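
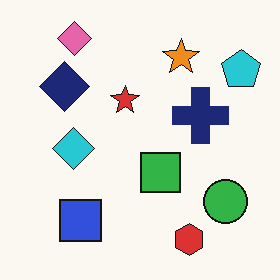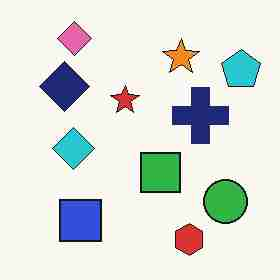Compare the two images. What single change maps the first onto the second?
The transformation is: degraded with heavy JPEG compression.

Blocky 8×8 compression artifacts appear around shape edges and the flat background shows ringing — characteristic JPEG degradation.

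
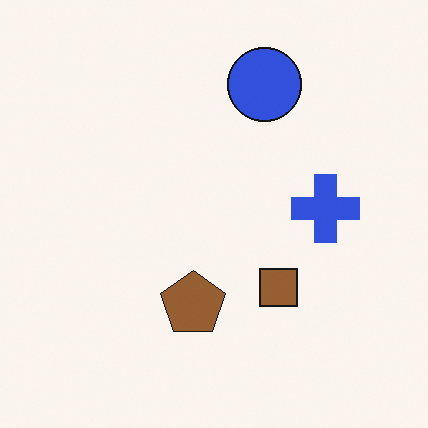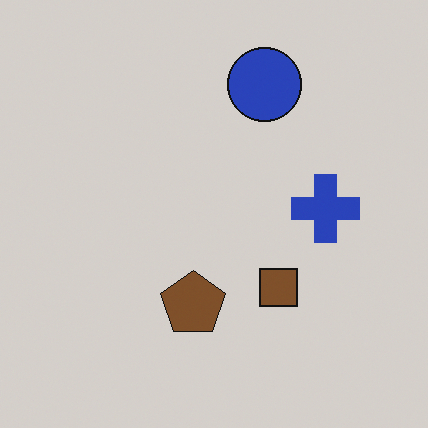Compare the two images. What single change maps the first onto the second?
The image was darkened a little.

Every pixel — background and shapes alike — is uniformly darkened.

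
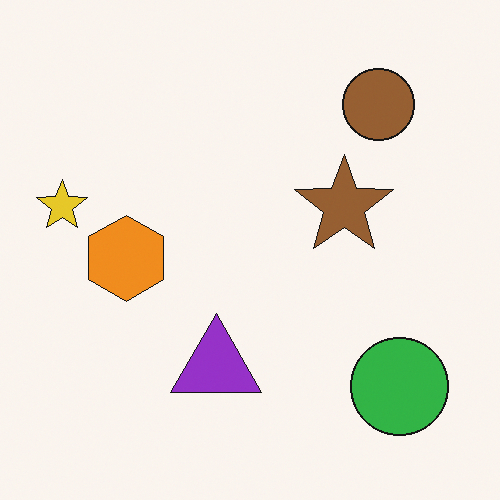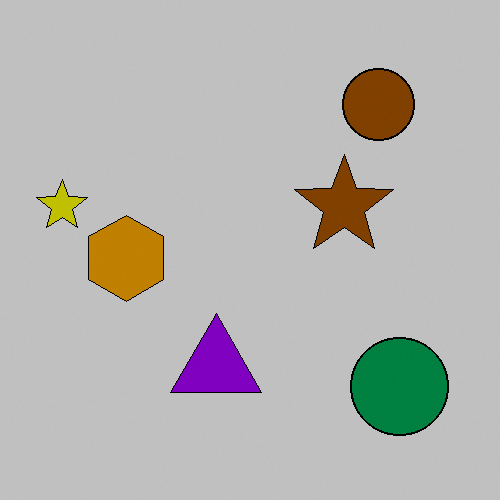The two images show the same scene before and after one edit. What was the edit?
Heavily posterized to just a handful of flat colors.

Each flat color has snapped to a coarser quantized level — most visibly, the near-white background has dropped to a flat grey.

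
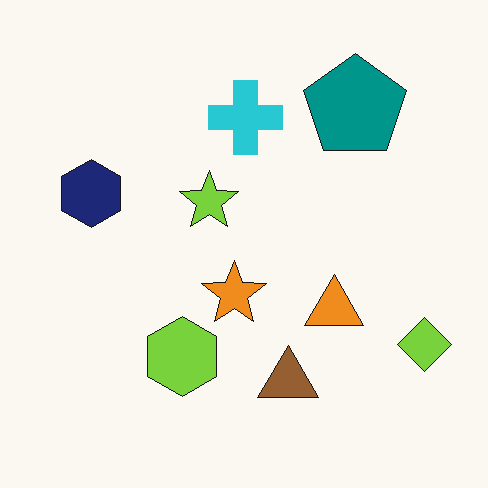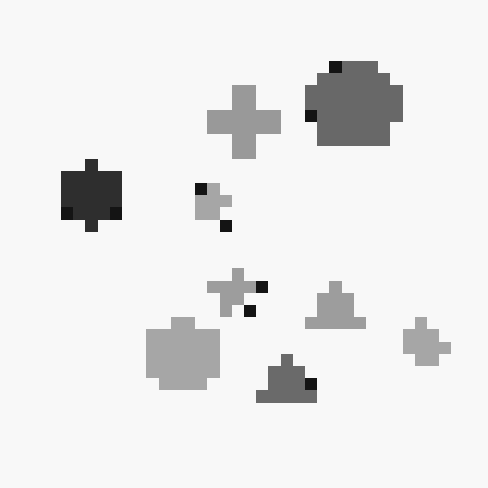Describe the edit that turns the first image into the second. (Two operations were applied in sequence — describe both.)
The transformation is: coarsely pixelated, then converted to grayscale.

Shapes are reduced to large square blocks; fine edges and outlines are lost — a downscale-then-upscale (mosaic) effect. All color is removed — every shape is now a shade of grey.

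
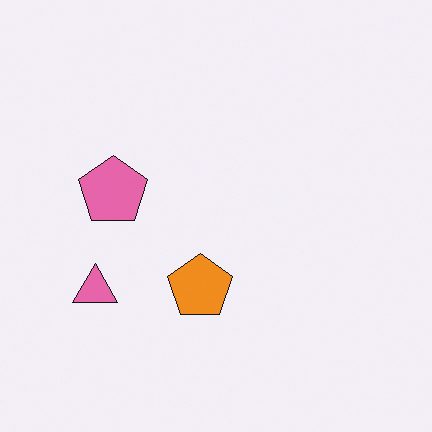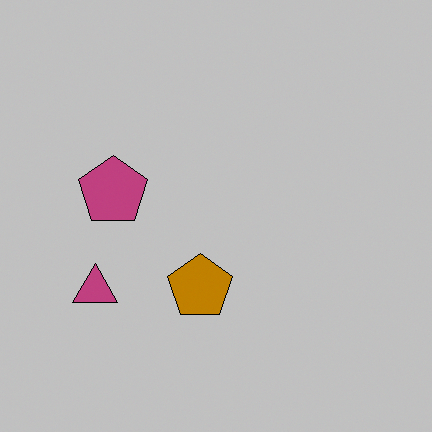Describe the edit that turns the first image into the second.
The image was aggressively posterized.

Each flat color has snapped to a coarser quantized level — most visibly, the near-white background has dropped to a flat grey.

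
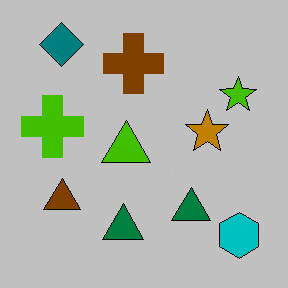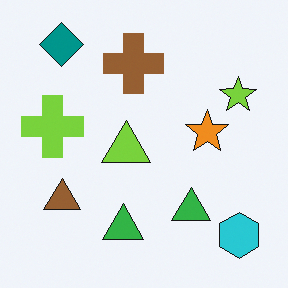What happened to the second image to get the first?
This is the original image heavily posterized to just a handful of flat colors.

Each flat color has snapped to a coarser quantized level — most visibly, the near-white background has dropped to a flat grey.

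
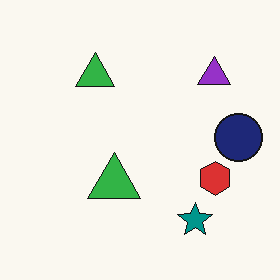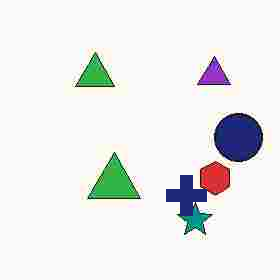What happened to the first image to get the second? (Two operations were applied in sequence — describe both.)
The image was heavily JPEG-compressed with obvious blocking artifacts, then overlaid with an additional navy cross.

Blocky 8×8 compression artifacts appear around shape edges and the flat background shows ringing — characteristic JPEG degradation. A navy cross appears in the second image that is absent from the first.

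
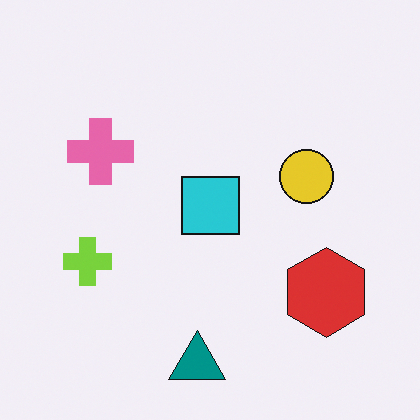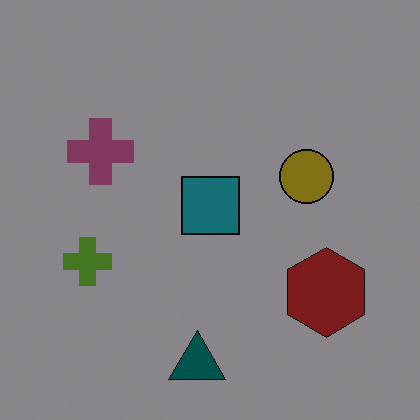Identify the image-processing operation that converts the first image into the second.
The second image is the first noticeably darkened.

Every pixel — background and shapes alike — is uniformly darkened.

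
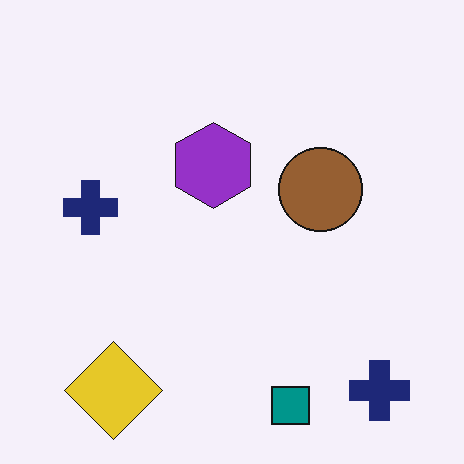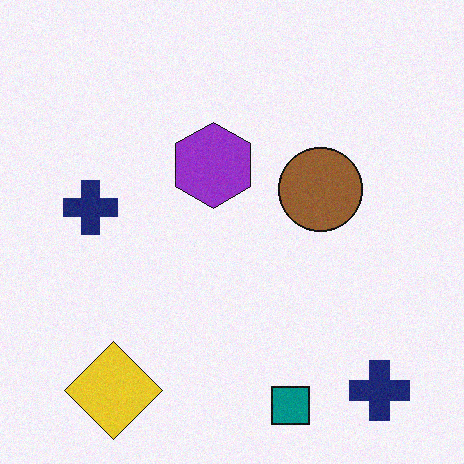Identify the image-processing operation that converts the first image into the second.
Degraded with light additive noise.

Random speckle covers the whole image, including the flat background.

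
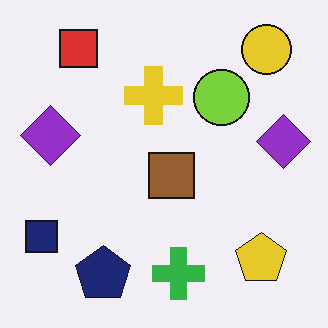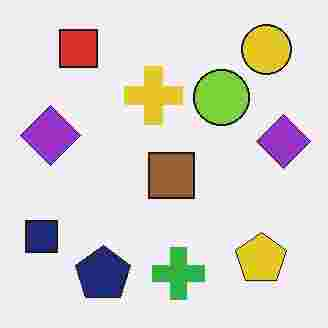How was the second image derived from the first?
The second image is the first degraded with heavy JPEG compression.

Blocky 8×8 compression artifacts appear around shape edges and the flat background shows ringing — characteristic JPEG degradation.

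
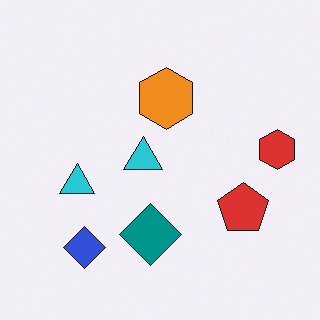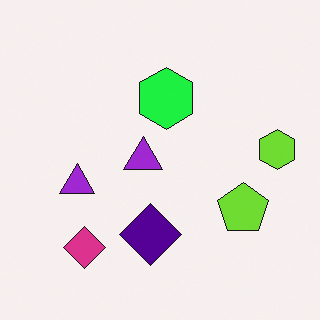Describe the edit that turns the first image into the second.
The image was hue-shifted by a moderate amount.

Every shape's color has rotated by the same amount around the hue wheel — a uniform hue shift.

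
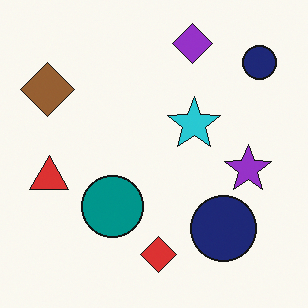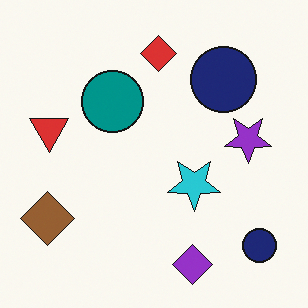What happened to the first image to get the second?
The image was flipped vertically (top ↔ bottom).

The purple diamond is in the top of the first image and the bottom of the second — shapes on opposite sides of the horizontal midline have swapped in a mirror flip.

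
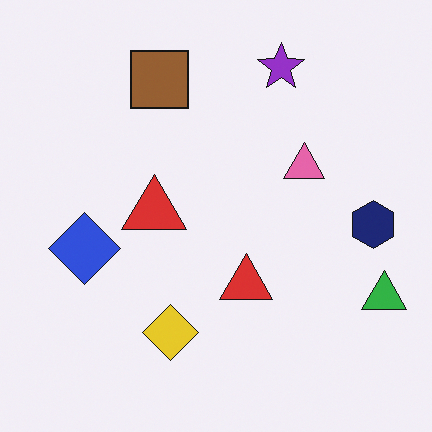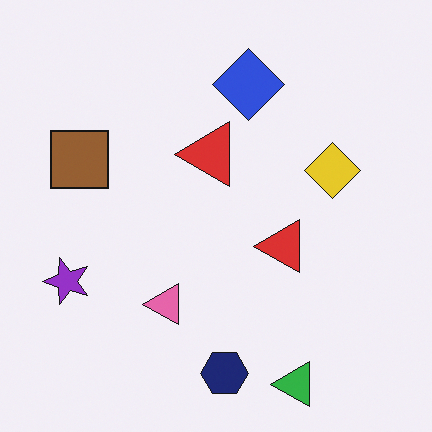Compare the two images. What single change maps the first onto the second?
The second image is the first transposed (reflected across the top-left ↔ bottom-right diagonal).

Shapes have swapped their row and column positions — what was in the top-right is now in the bottom-left — a diagonal reflection.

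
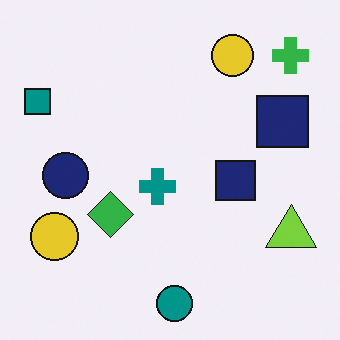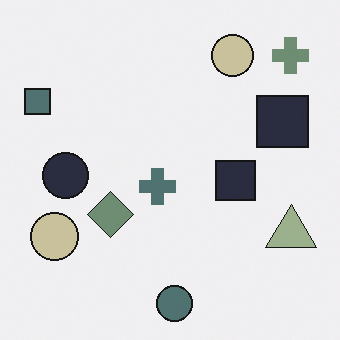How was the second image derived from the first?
This is the original image made much more muted (saturation change).

All colors are more muted and greyish — a global saturation change.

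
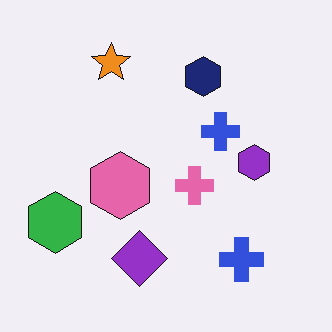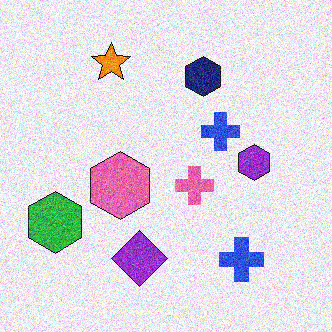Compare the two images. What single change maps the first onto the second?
It was degraded with strong gaussian noise.

Random speckle covers the whole image, including the flat background.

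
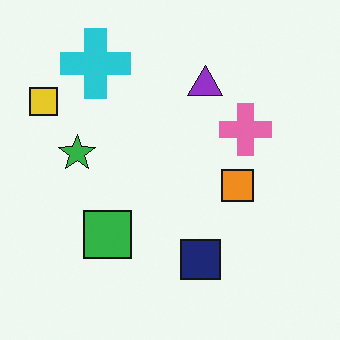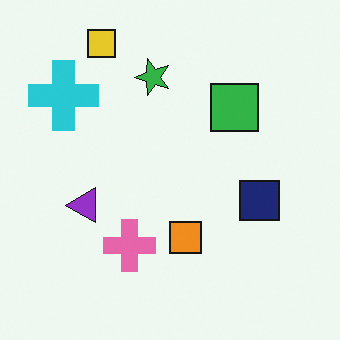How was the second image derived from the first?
The transformation is: transposed (reflected across the top-left ↔ bottom-right diagonal).

Shapes have swapped their row and column positions — what was in the top-right is now in the bottom-left — a diagonal reflection.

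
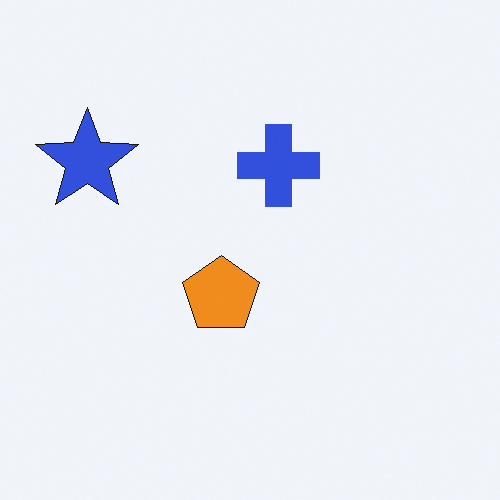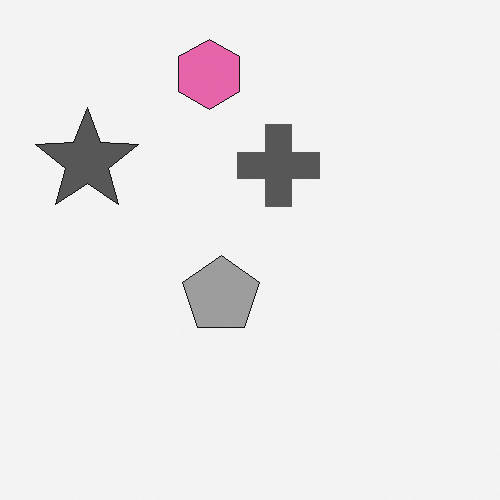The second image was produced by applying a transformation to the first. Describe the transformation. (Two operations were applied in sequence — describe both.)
The image was converted to grayscale, then overlaid with an additional pink hexagon.

All color is removed — every shape is now a shade of grey. A pink hexagon appears in the second image that is absent from the first.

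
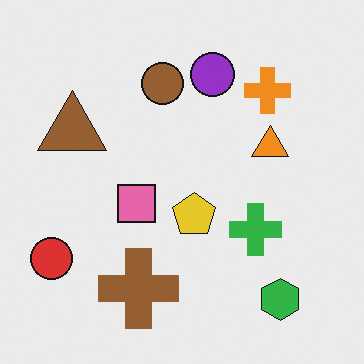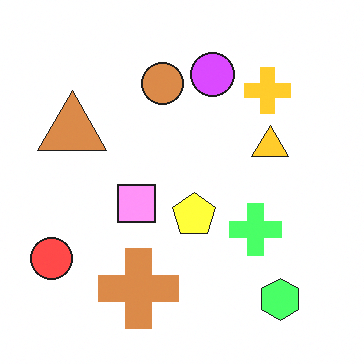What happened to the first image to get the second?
The transformation is: noticeably brightened.

Every pixel — background and shapes alike — is uniformly brightened.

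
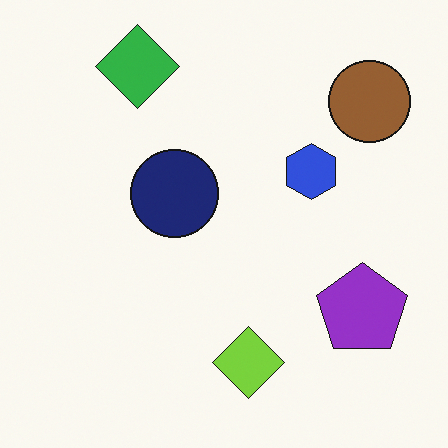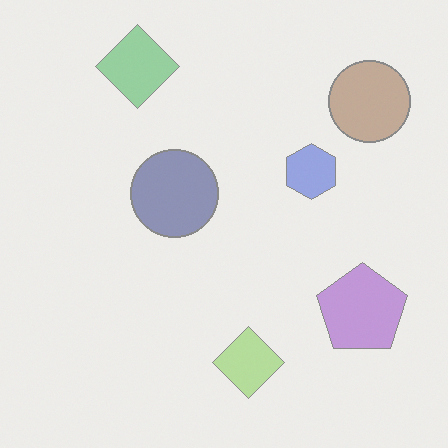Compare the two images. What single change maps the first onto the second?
Washed out (contrast reduced).

Tones are pushed toward mid-grey across the whole image — a global contrast change.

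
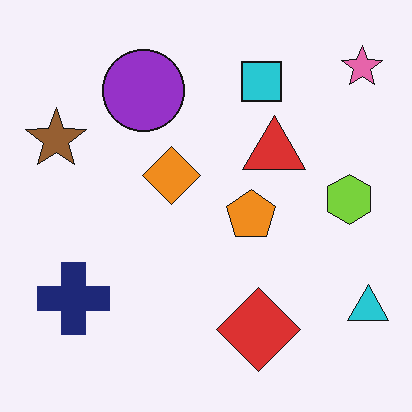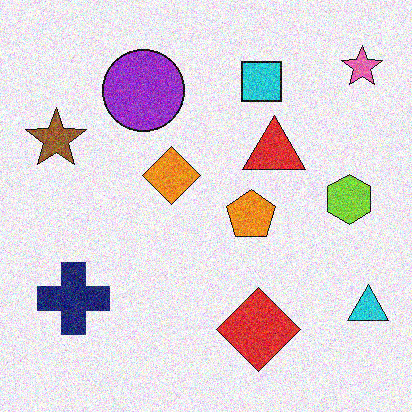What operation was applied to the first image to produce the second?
It was degraded with heavy additive noise.

Random speckle covers the whole image, including the flat background.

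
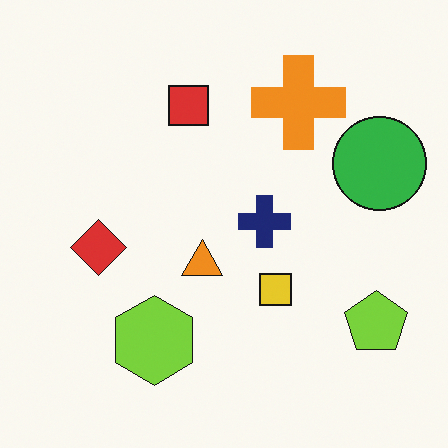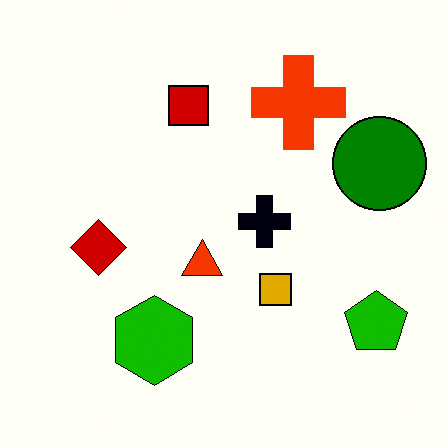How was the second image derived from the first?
This is the original image boosted in contrast.

Tones are pushed away from mid-grey across the whole image — a global contrast change.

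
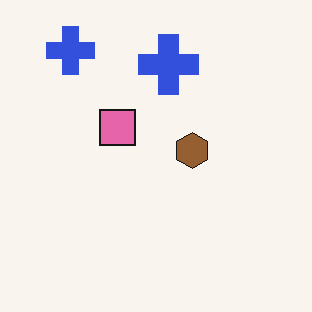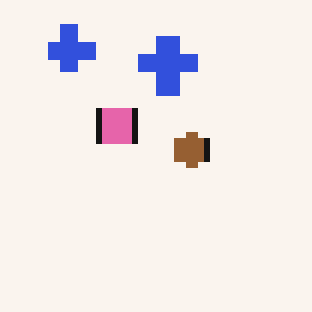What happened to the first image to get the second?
The image was pixelated into visible square blocks.

Shapes are reduced to large square blocks; fine edges and outlines are lost — a downscale-then-upscale (mosaic) effect.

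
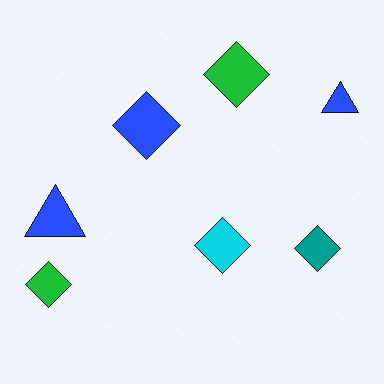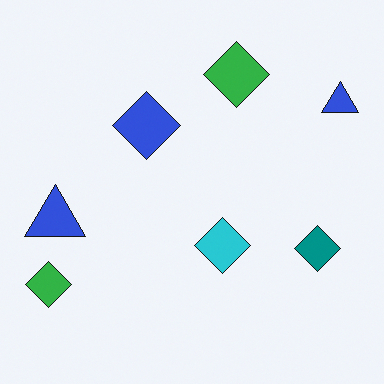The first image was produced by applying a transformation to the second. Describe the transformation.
The transformation is: slightly oversaturated.

All colors are more vivid — a global saturation change.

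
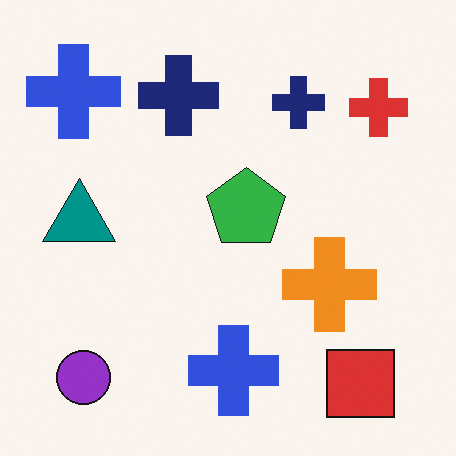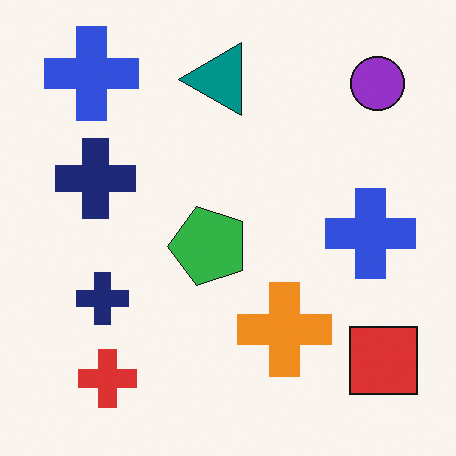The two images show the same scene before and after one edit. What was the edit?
The transformation is: transposed (reflected across the top-left ↔ bottom-right diagonal).

Shapes have swapped their row and column positions — what was in the top-right is now in the bottom-left — a diagonal reflection.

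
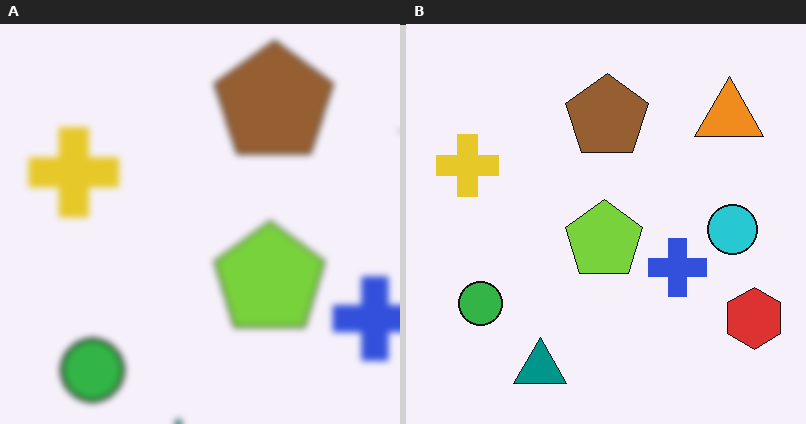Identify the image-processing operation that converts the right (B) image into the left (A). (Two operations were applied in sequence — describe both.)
The image was cropped slightly and scaled back up, then moderately blurred.

The visible shapes are larger and the field of view is narrower; shapes near the original edges may be partly or wholly outside the frame — a crop-and-rescale. Shape edges and outlines are uniformly softened across the whole image.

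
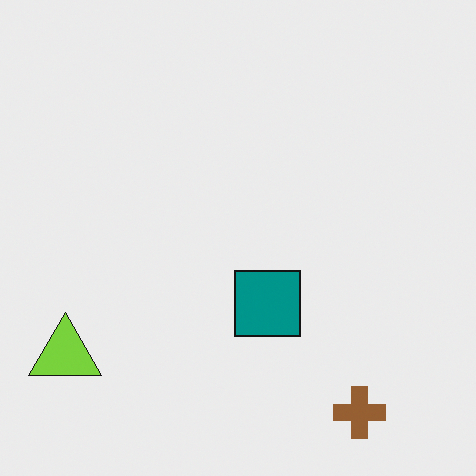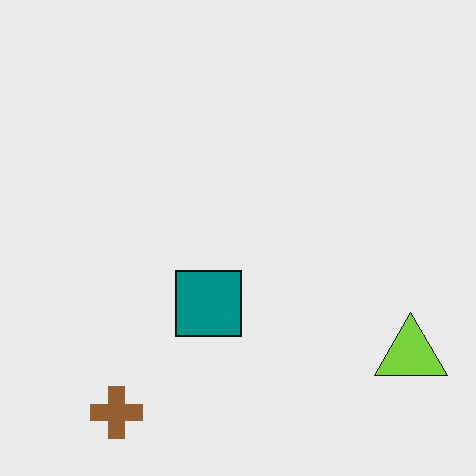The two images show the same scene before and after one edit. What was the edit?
Flipped horizontally (left ↔ right).

The lime triangle is in the bottom-left of the first image and the bottom-right of the second — shapes on opposite sides of the vertical midline have swapped in a mirror flip.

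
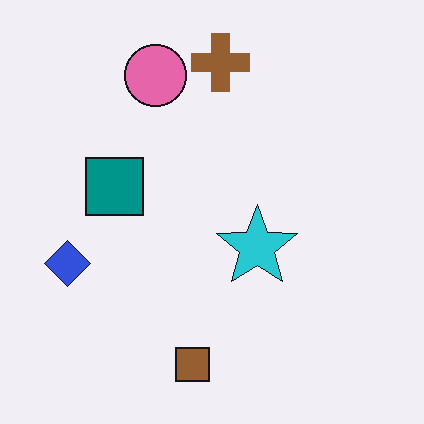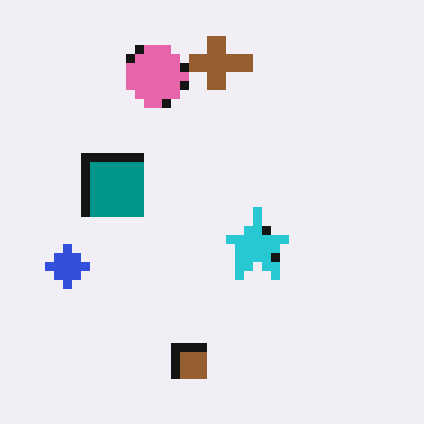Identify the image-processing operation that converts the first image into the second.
The transformation is: coarsely pixelated.

Shapes are reduced to large square blocks; fine edges and outlines are lost — a downscale-then-upscale (mosaic) effect.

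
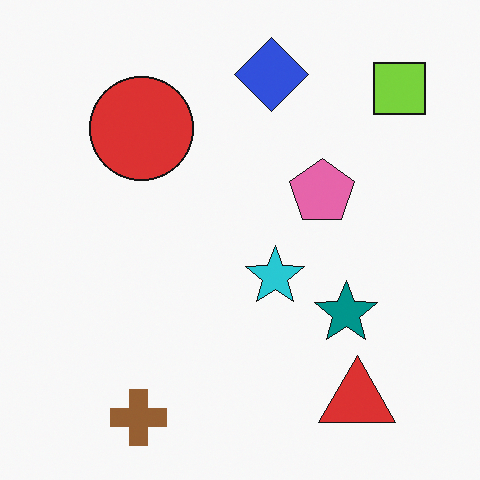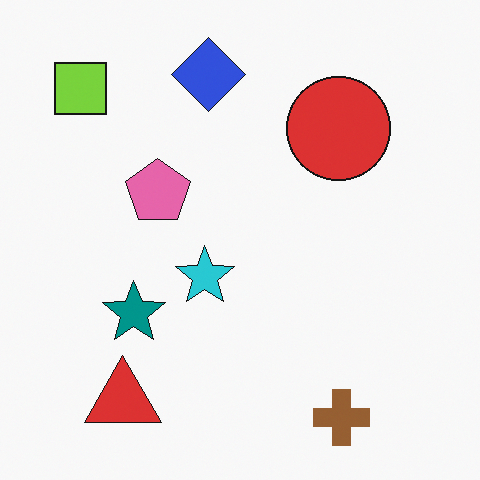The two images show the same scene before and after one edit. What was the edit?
It was flipped horizontally (left ↔ right).

The lime square is in the top-right of the first image and the top-left of the second — shapes on opposite sides of the vertical midline have swapped in a mirror flip.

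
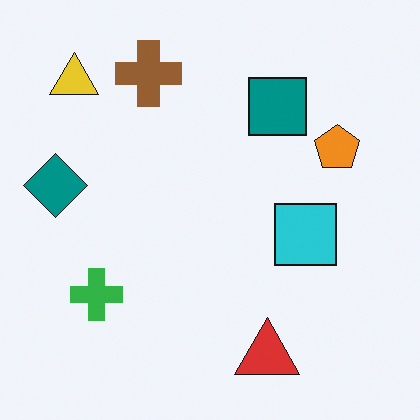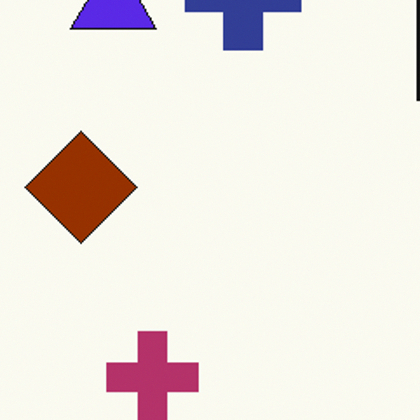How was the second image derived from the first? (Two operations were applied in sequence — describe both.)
Cropped tightly and scaled back up, then hue-shifted through roughly half the color wheel.

The visible shapes are larger and the field of view is narrower; shapes near the original edges may be partly or wholly outside the frame — a crop-and-rescale. Every shape's color has rotated by the same amount around the hue wheel — a uniform hue shift.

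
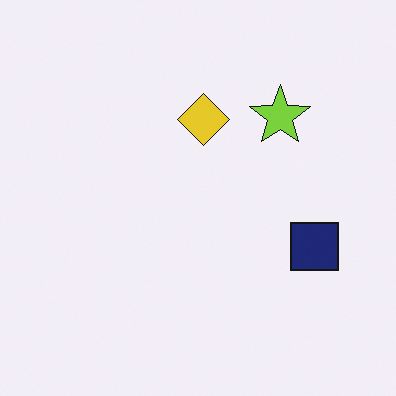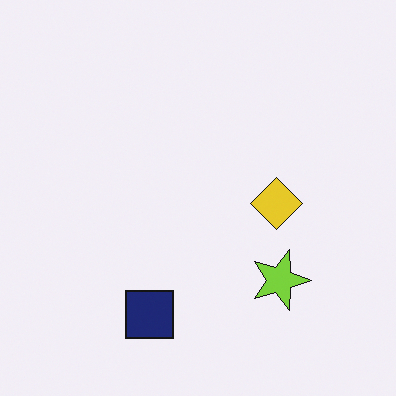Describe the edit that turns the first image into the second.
It was rotated 90° clockwise.

The navy square sits in the right of the first image and the bottom of the second — consistent with a whole-image 90° clockwise rotation.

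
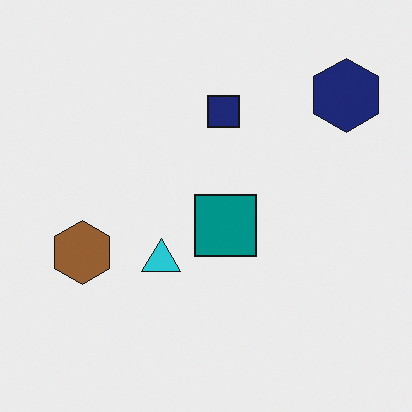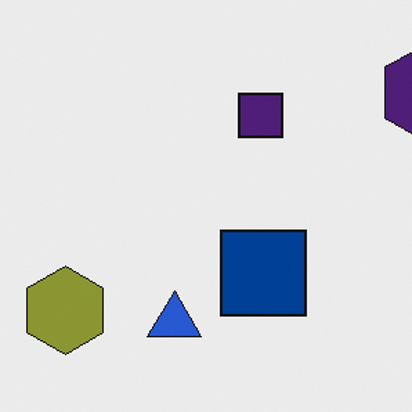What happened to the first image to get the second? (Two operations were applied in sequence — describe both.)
This is the original image hue-shifted slightly, then cropped slightly and scaled back up.

Every shape's color has rotated by the same amount around the hue wheel — a uniform hue shift. The visible shapes are larger and the field of view is narrower; shapes near the original edges may be partly or wholly outside the frame — a crop-and-rescale.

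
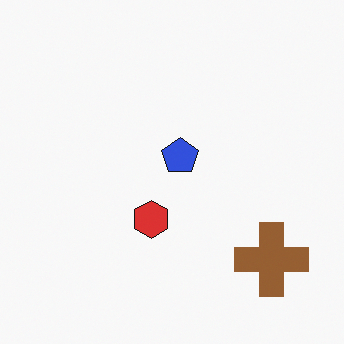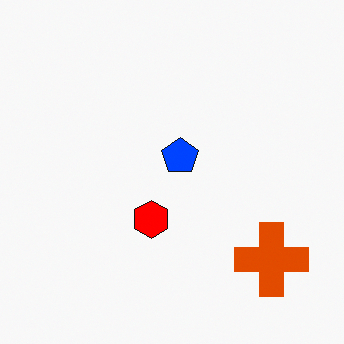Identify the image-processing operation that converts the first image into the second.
Made much more vivid (saturation change).

All colors are more vivid — a global saturation change.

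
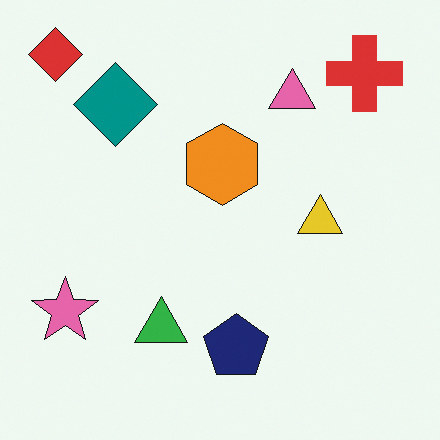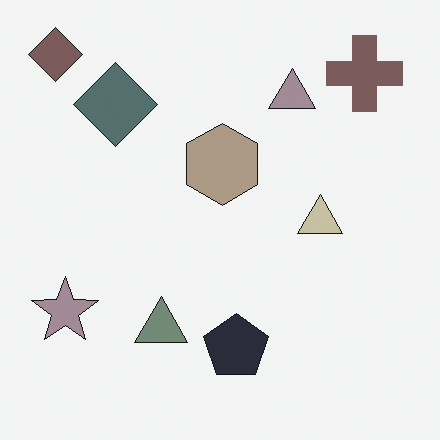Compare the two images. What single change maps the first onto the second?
The second image is the first made much more muted (saturation change).

All colors are more muted and greyish — a global saturation change.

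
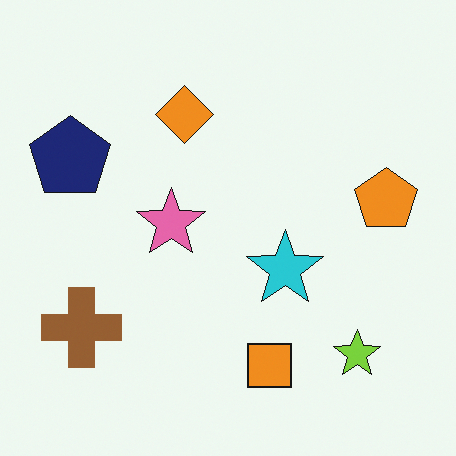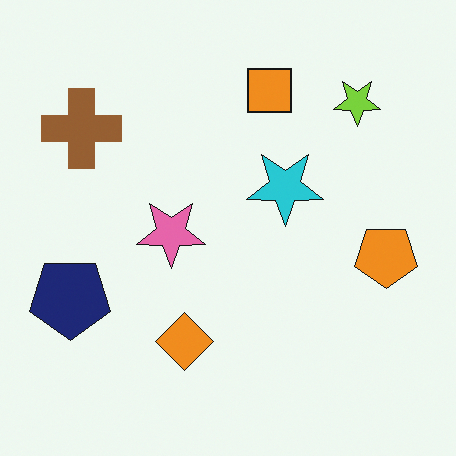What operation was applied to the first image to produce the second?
The transformation is: flipped vertically (top ↔ bottom).

The orange square is in the bottom of the first image and the top of the second — shapes on opposite sides of the horizontal midline have swapped in a mirror flip.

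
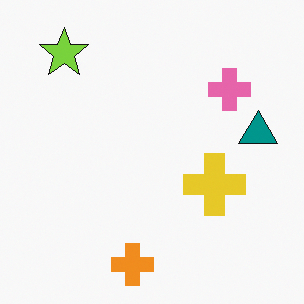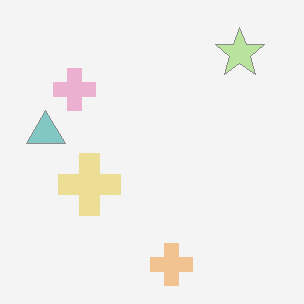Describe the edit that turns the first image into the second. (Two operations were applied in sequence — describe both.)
It was washed out (contrast reduced), then flipped horizontally (left ↔ right).

Tones are pushed toward mid-grey across the whole image — a global contrast change. The teal triangle is in the right of the first image and the left of the second — shapes on opposite sides of the vertical midline have swapped in a mirror flip.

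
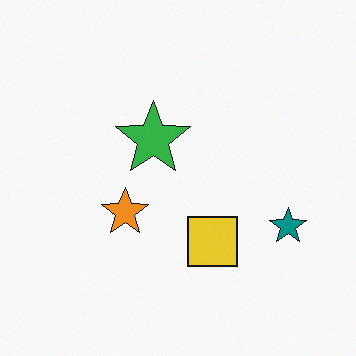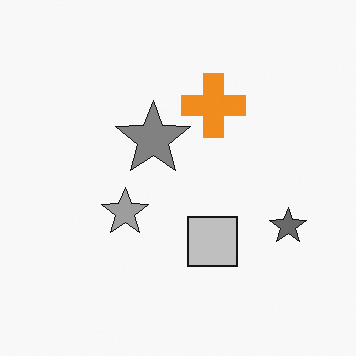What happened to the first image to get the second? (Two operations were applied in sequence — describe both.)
The second image is the first converted to grayscale, then overlaid with an additional orange cross.

All color is removed — every shape is now a shade of grey. An orange cross appears in the second image that is absent from the first.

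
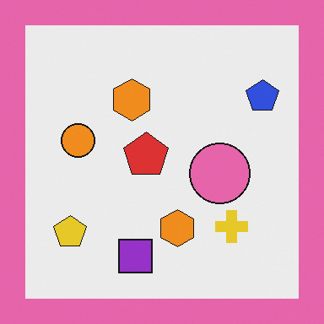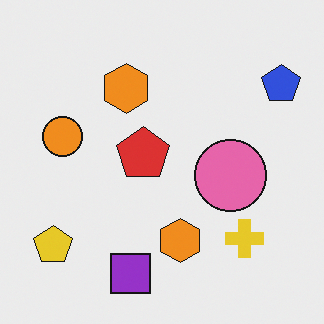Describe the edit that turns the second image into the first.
It was framed with a pink border.

A solid pink frame runs around the edge of the first image, with the content slightly shrunk inside it.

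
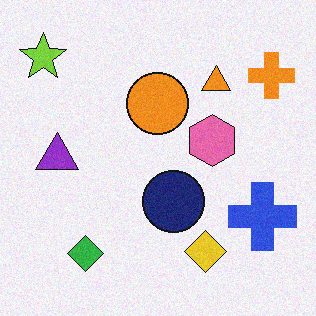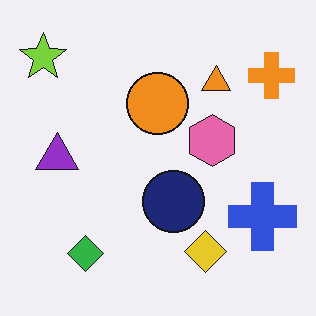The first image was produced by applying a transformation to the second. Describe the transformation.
The first image is the second degraded with subtle gaussian noise.

Random speckle covers the whole image, including the flat background.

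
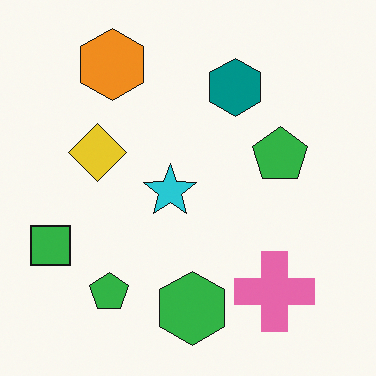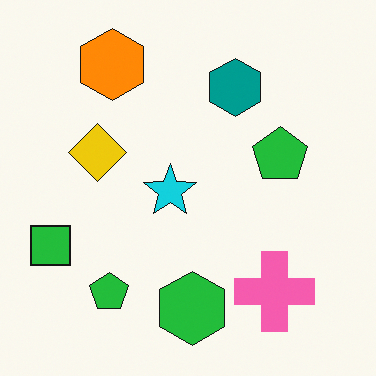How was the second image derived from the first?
Slightly oversaturated.

All colors are more vivid — a global saturation change.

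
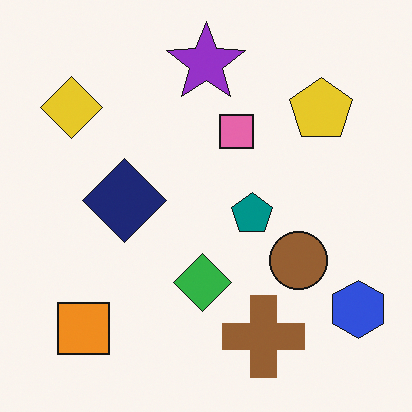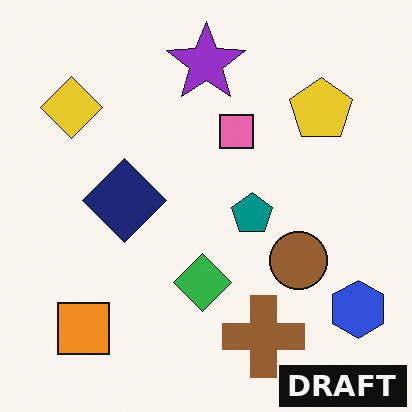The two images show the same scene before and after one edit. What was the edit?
The transformation is: watermarked with the text "DRAFT" in the lower-right corner.

A dark label reading "DRAFT" appears in the lower-right corner.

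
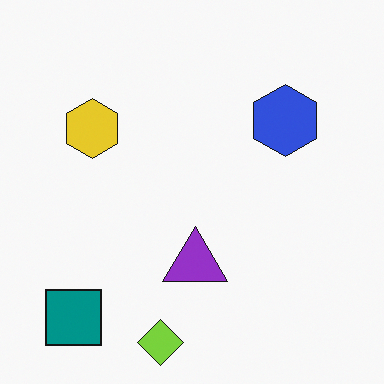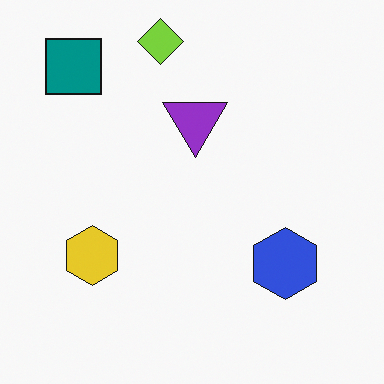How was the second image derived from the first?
Flipped vertically (top ↔ bottom).

The lime diamond is in the bottom of the first image and the top of the second — shapes on opposite sides of the horizontal midline have swapped in a mirror flip.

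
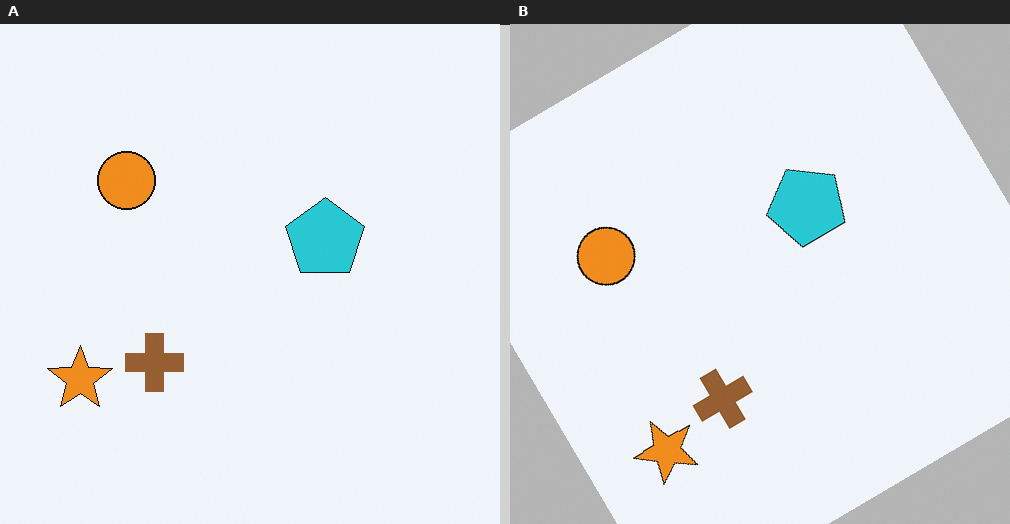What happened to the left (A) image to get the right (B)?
The image was rotated counter-clockwise by a large amount — several tens of degrees.

Every shape is tilted by the same angle and the image corners show triangular fill wedges — a whole-image rotation by a non-right angle.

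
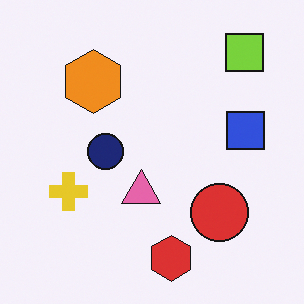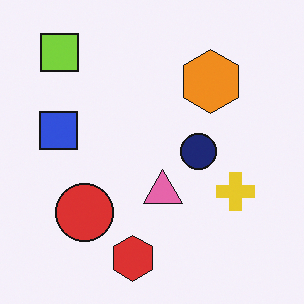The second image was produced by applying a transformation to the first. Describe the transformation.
The transformation is: flipped horizontally (left ↔ right).

The blue square is in the right of the first image and the left of the second — shapes on opposite sides of the vertical midline have swapped in a mirror flip.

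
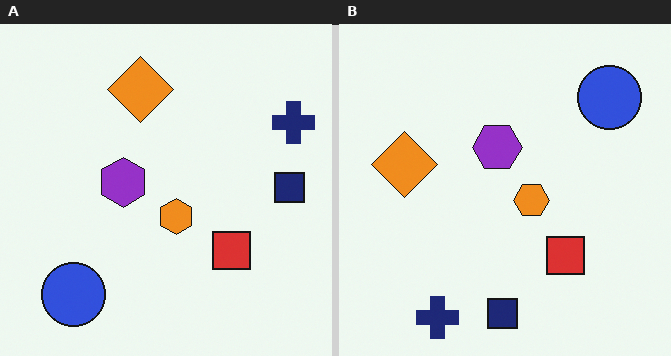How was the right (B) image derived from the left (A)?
This is the original image transposed (reflected across the top-left ↔ bottom-right diagonal).

Shapes have swapped their row and column positions — what was in the top-right is now in the bottom-left — a diagonal reflection.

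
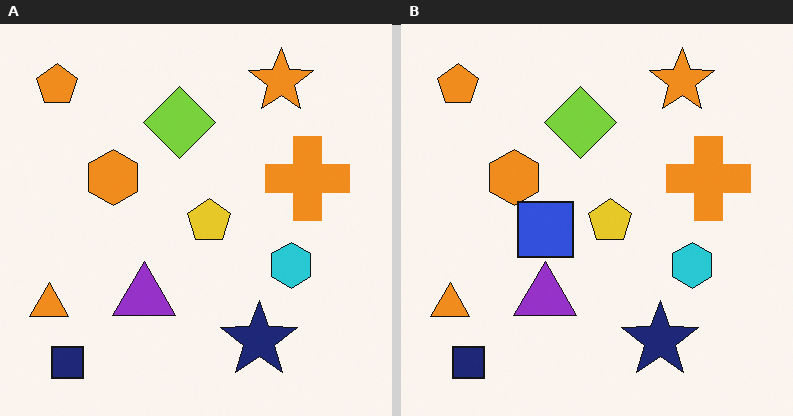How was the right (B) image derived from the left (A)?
The image was overlaid with an additional blue square.

A blue square appears in the right (B) image that is absent from the left (A).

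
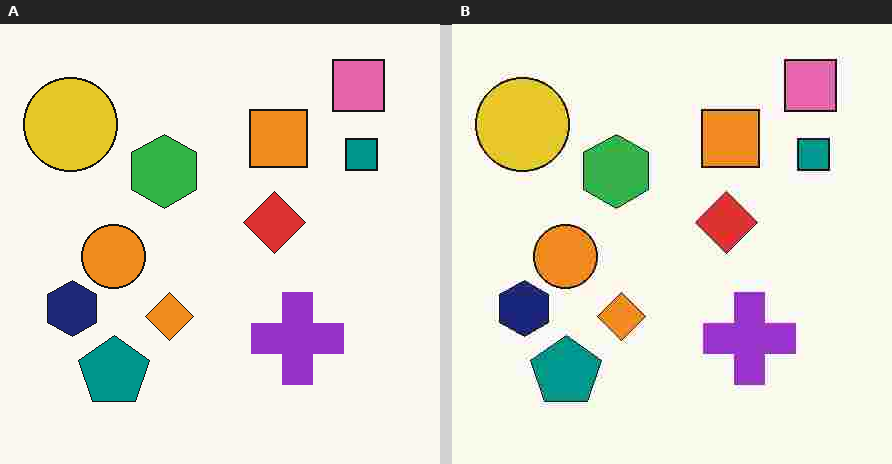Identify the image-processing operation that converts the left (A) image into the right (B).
Heavily JPEG-compressed with obvious blocking artifacts.

Blocky 8×8 compression artifacts appear around shape edges and the flat background shows ringing — characteristic JPEG degradation.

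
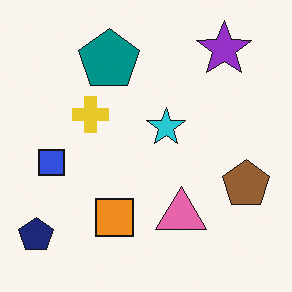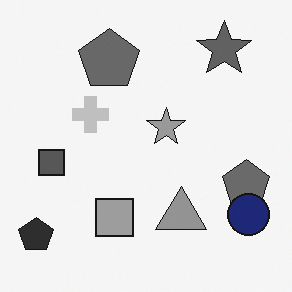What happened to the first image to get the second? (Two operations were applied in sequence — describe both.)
The image was converted to grayscale, then overlaid with an additional navy circle.

All color is removed — every shape is now a shade of grey. A navy circle appears in the second image that is absent from the first.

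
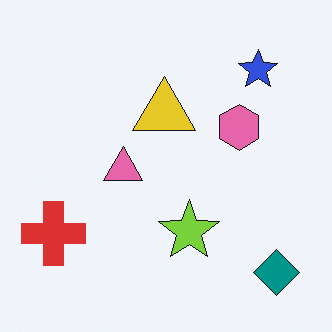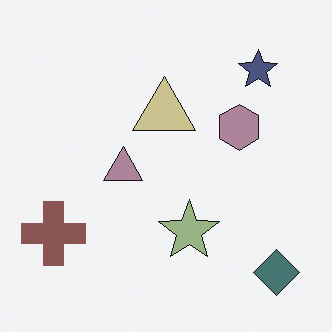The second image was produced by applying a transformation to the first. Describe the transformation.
The image was made much more muted (saturation change).

All colors are more muted and greyish — a global saturation change.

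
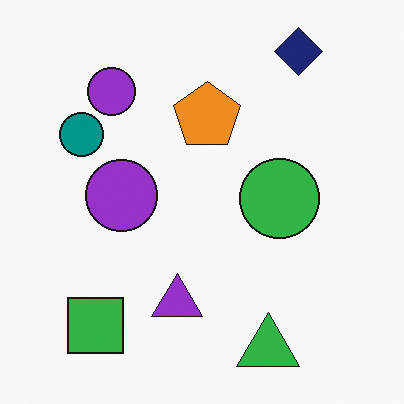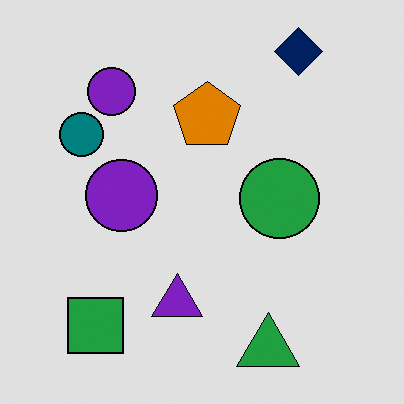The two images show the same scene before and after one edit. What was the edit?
Posterized to a reduced palette.

Each flat color has snapped to a coarser quantized level — most visibly, the near-white background has dropped to a flat grey.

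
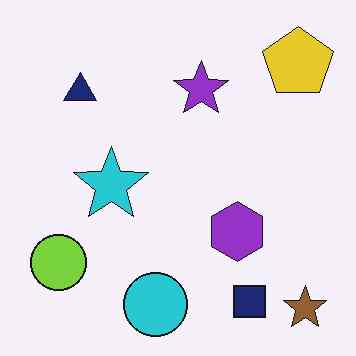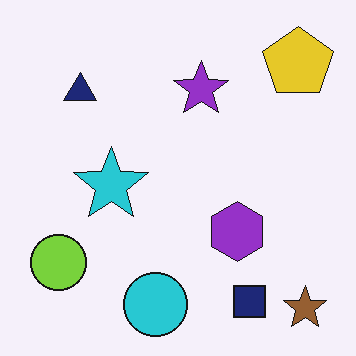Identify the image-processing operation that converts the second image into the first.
The image was JPEG-compressed with visible artifacts.

Blocky 8×8 compression artifacts appear around shape edges and the flat background shows ringing — characteristic JPEG degradation.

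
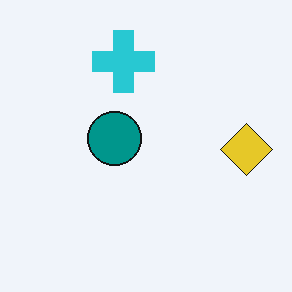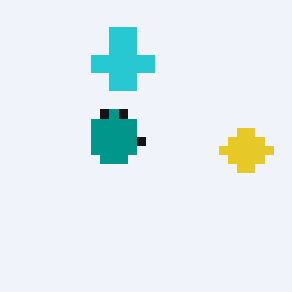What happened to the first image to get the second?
Heavily pixelated into large blocks.

Shapes are reduced to large square blocks; fine edges and outlines are lost — a downscale-then-upscale (mosaic) effect.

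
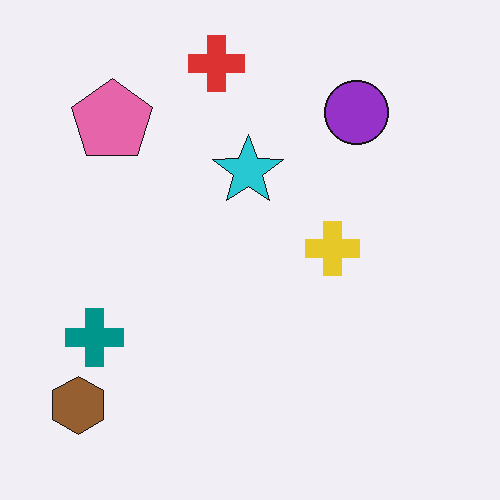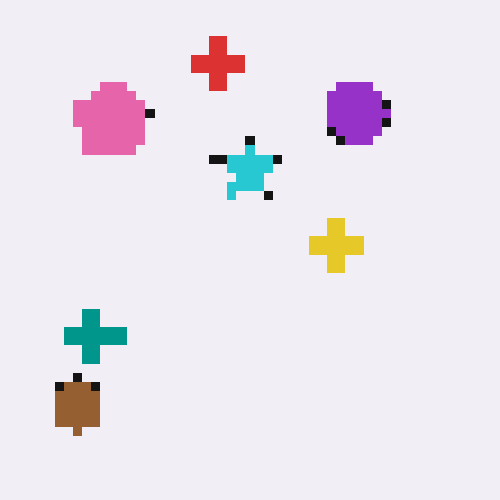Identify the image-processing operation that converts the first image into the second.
Coarsely pixelated.

Shapes are reduced to large square blocks; fine edges and outlines are lost — a downscale-then-upscale (mosaic) effect.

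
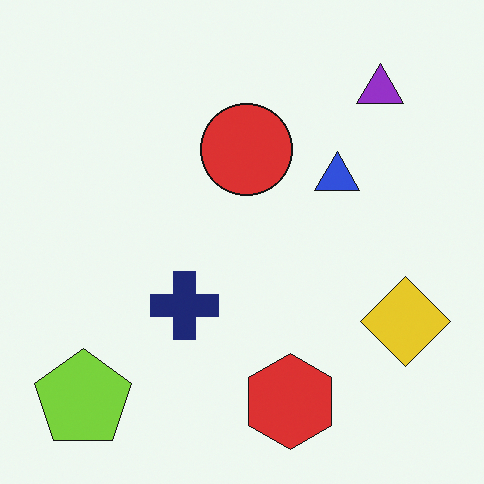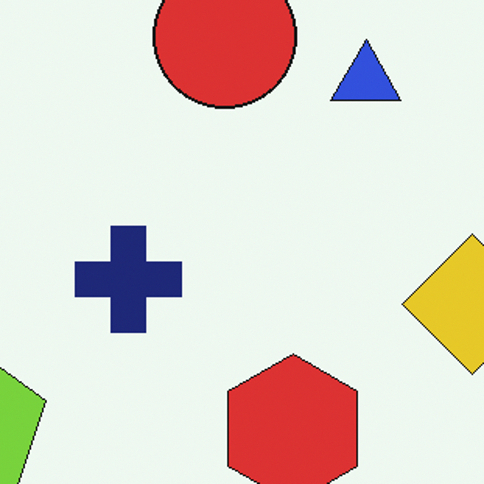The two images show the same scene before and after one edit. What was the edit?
The second image is the first cropped slightly and scaled back up.

The visible shapes are larger and the field of view is narrower; shapes near the original edges may be partly or wholly outside the frame — a crop-and-rescale.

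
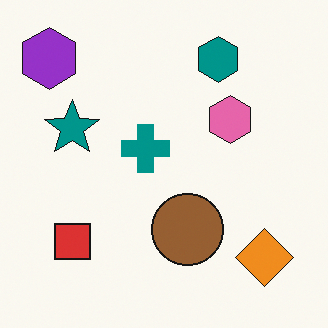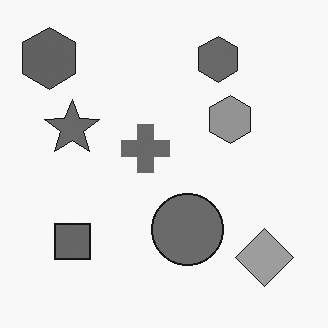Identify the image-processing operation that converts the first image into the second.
The image was converted to grayscale.

All color is removed — every shape is now a shade of grey.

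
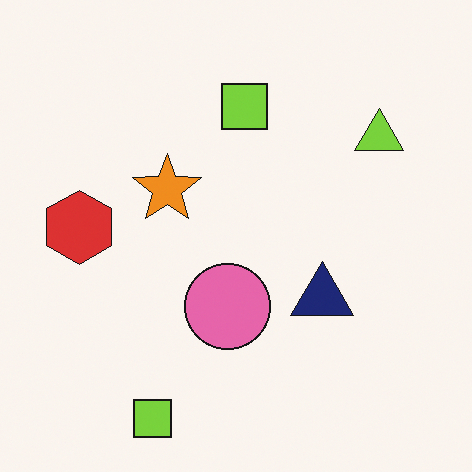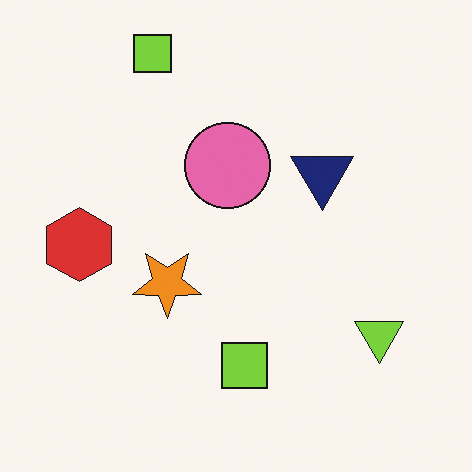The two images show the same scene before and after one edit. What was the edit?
The transformation is: flipped vertically (top ↔ bottom).

The lime triangle is in the top-right of the first image and the bottom-right of the second — shapes on opposite sides of the horizontal midline have swapped in a mirror flip.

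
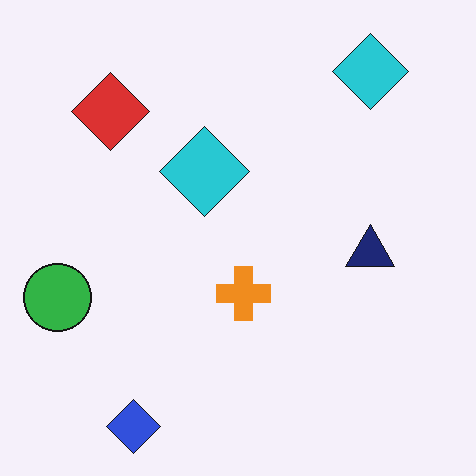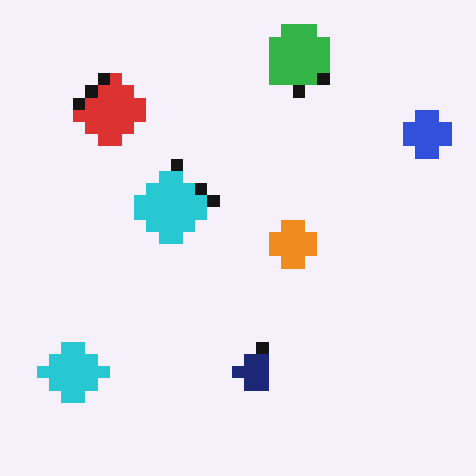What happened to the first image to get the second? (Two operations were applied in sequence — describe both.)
The transformation is: transposed (reflected across the top-left ↔ bottom-right diagonal), then heavily pixelated into large blocks.

Shapes have swapped their row and column positions — what was in the top-right is now in the bottom-left — a diagonal reflection. Shapes are reduced to large square blocks; fine edges and outlines are lost — a downscale-then-upscale (mosaic) effect.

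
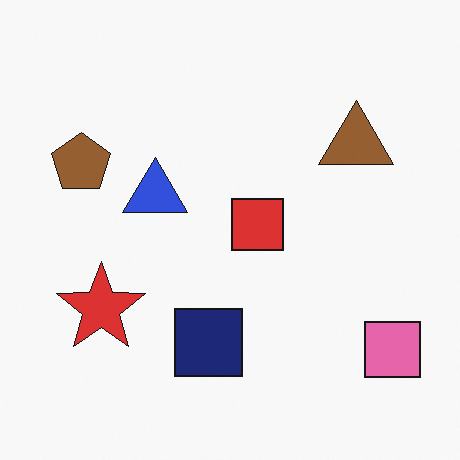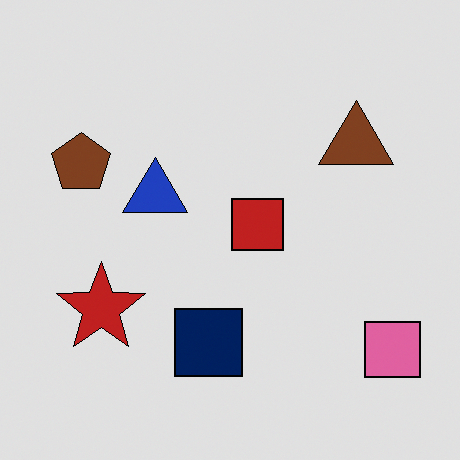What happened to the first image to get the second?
The second image is the first moderately posterized.

Each flat color has snapped to a coarser quantized level — most visibly, the near-white background has dropped to a flat grey.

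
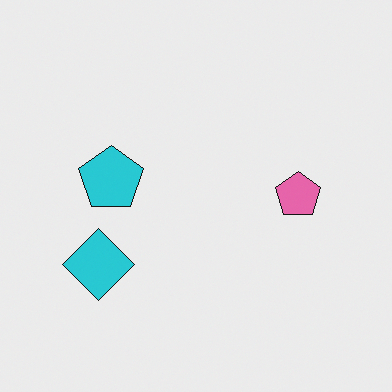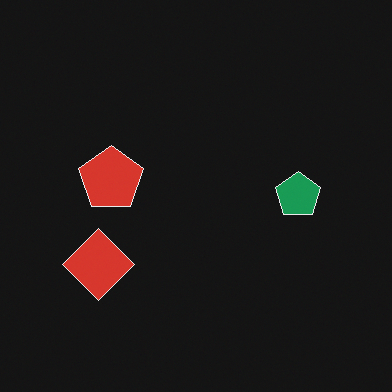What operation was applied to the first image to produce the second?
It was color-inverted (negative).

The light background has become dark and every shape's color is its complement — a photographic negative.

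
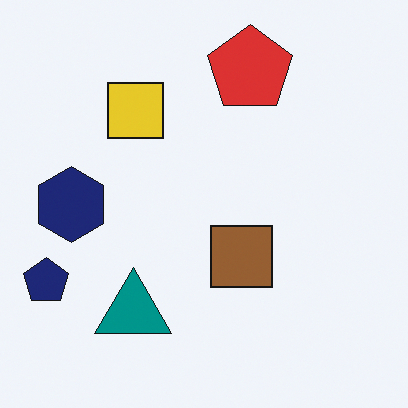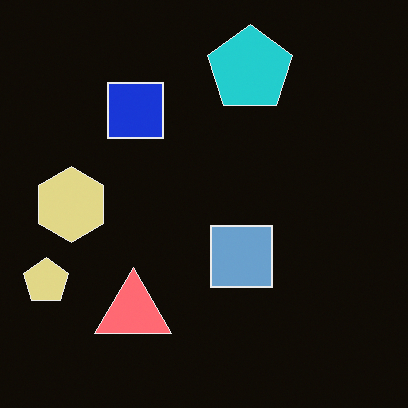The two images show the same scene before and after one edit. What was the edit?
This is the original image color-inverted (negative).

The light background has become dark and every shape's color is its complement — a photographic negative.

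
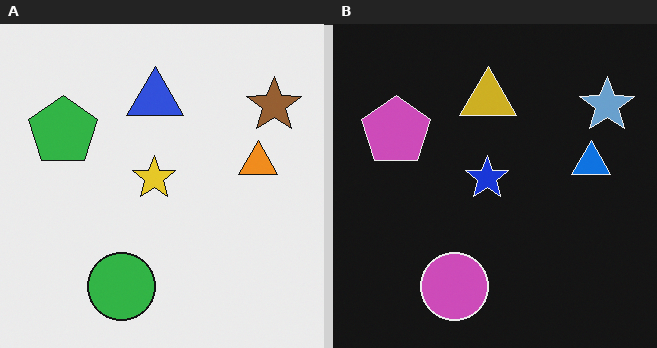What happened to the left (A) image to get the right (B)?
This is the original image color-inverted (negative).

The light background has become dark and every shape's color is its complement — a photographic negative.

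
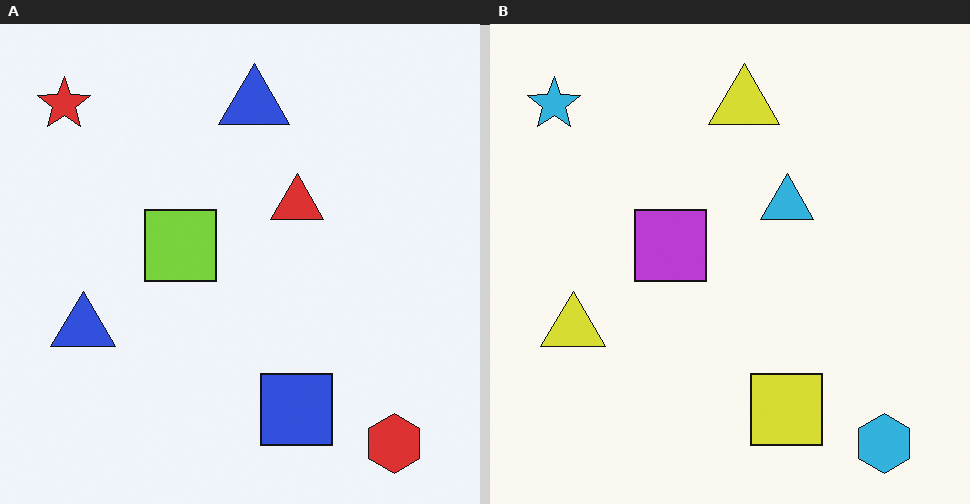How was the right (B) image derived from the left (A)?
The transformation is: hue-shifted through roughly half the color wheel.

Every shape's color has rotated by the same amount around the hue wheel — a uniform hue shift.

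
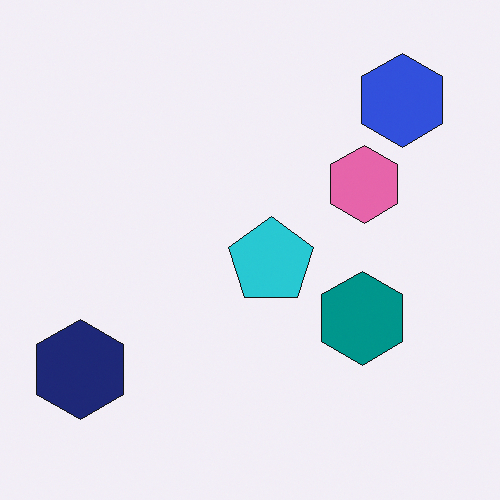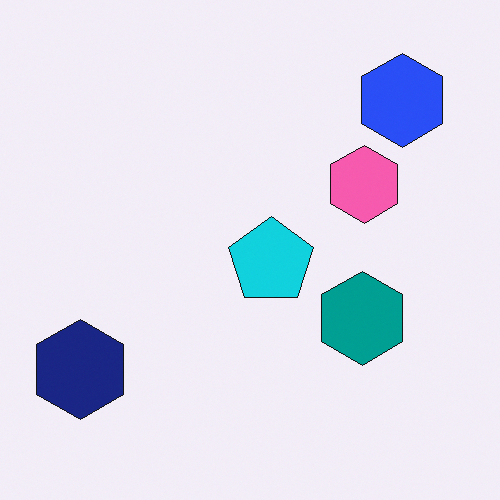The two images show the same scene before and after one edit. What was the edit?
The image was slightly oversaturated.

All colors are more vivid — a global saturation change.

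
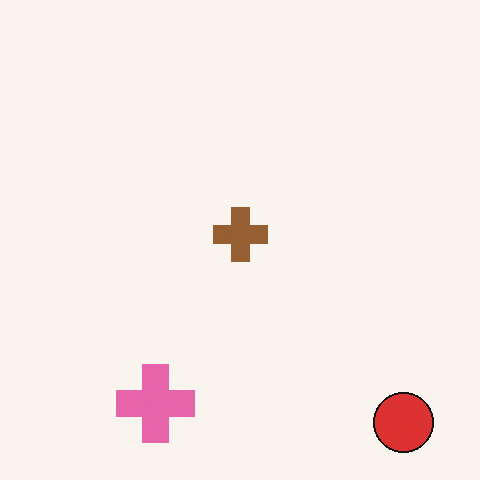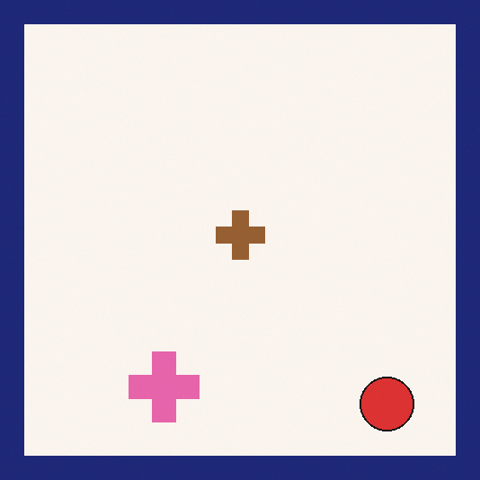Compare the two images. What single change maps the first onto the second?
The transformation is: framed with a navy border.

A solid navy frame runs around the edge of the second image, with the content slightly shrunk inside it.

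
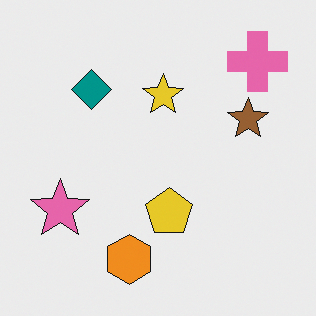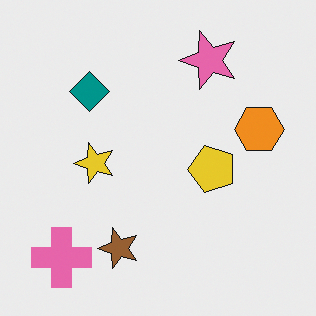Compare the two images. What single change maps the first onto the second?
This is the original image transposed (reflected across the top-left ↔ bottom-right diagonal).

Shapes have swapped their row and column positions — what was in the top-right is now in the bottom-left — a diagonal reflection.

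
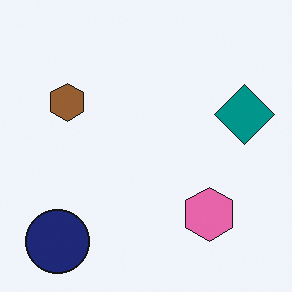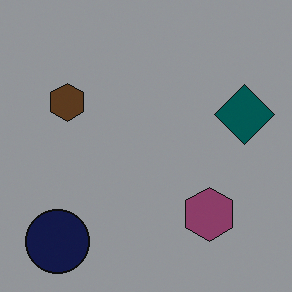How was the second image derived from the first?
The transformation is: noticeably darkened.

Every pixel — background and shapes alike — is uniformly darkened.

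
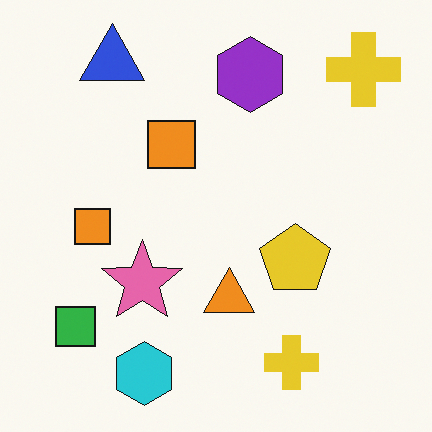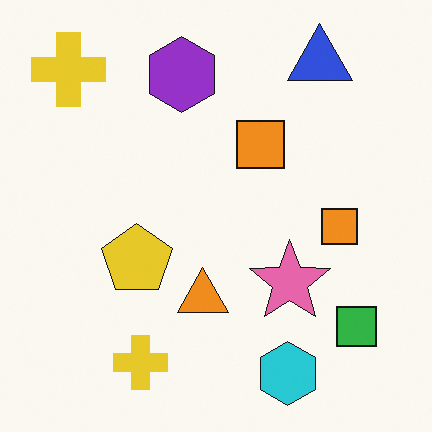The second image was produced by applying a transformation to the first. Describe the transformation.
The image was flipped horizontally (left ↔ right).

The green square is in the bottom-left of the first image and the bottom-right of the second — shapes on opposite sides of the vertical midline have swapped in a mirror flip.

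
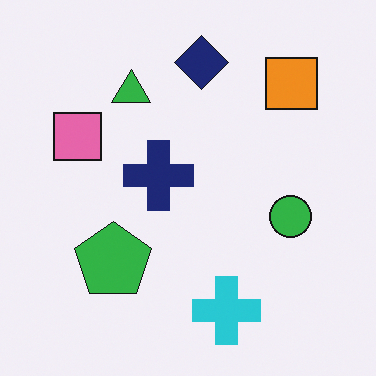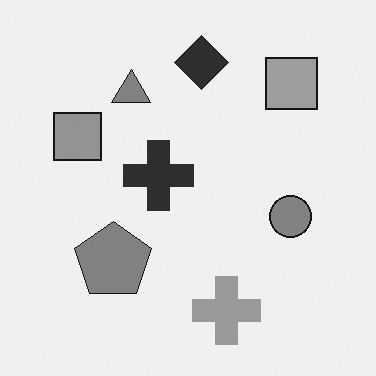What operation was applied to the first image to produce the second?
Converted to grayscale.

All color is removed — every shape is now a shade of grey.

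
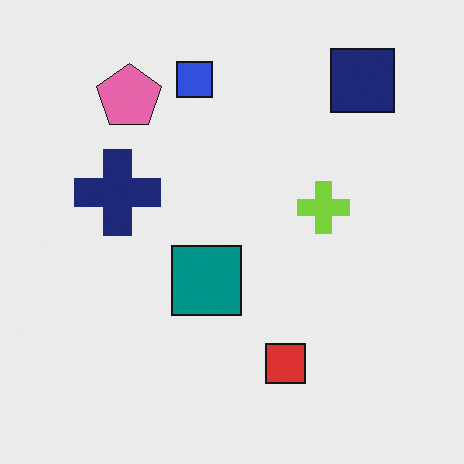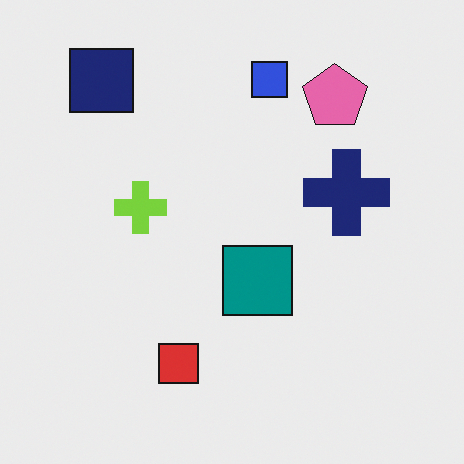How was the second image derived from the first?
The transformation is: flipped horizontally (left ↔ right).

The navy square is in the top-right of the first image and the top-left of the second — shapes on opposite sides of the vertical midline have swapped in a mirror flip.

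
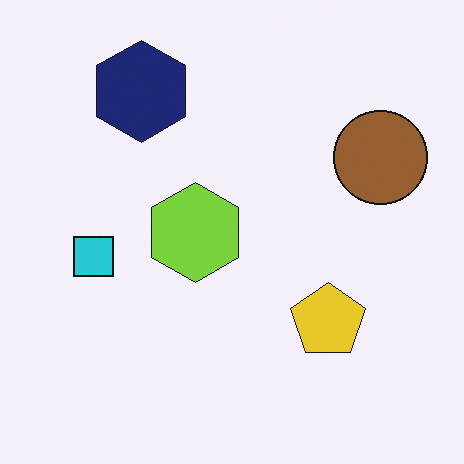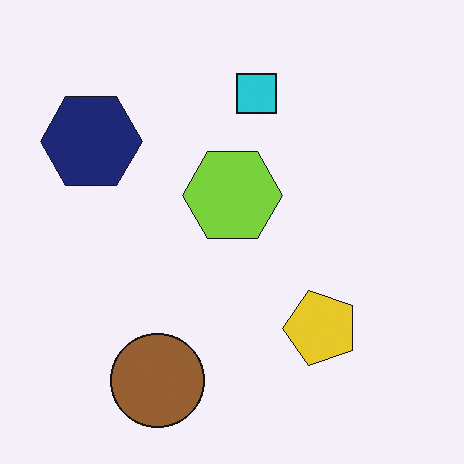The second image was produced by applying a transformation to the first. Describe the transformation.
This is the original image transposed (reflected across the top-left ↔ bottom-right diagonal).

Shapes have swapped their row and column positions — what was in the top-right is now in the bottom-left — a diagonal reflection.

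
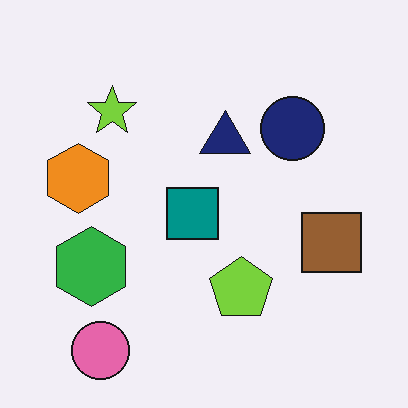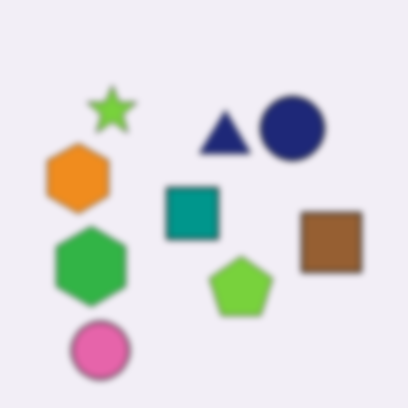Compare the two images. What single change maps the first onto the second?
The transformation is: moderately blurred.

Shape edges and outlines are uniformly softened across the whole image.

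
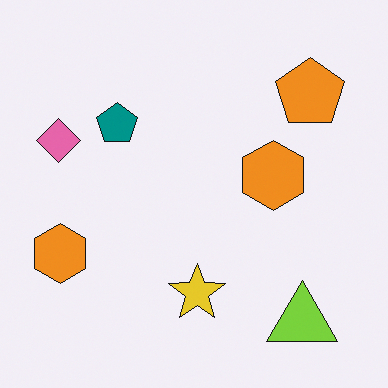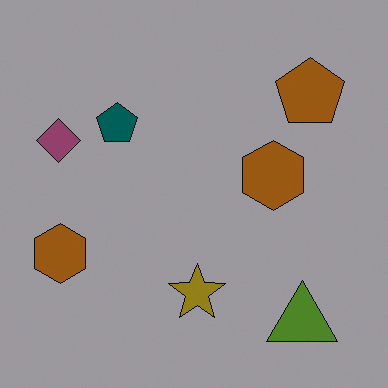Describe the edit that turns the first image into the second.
The second image is the first noticeably darkened.

Every pixel — background and shapes alike — is uniformly darkened.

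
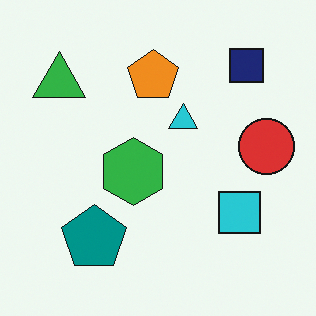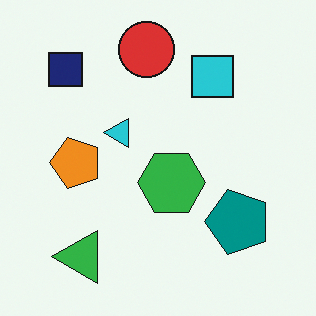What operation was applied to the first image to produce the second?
The second image is the first rotated 90° counter-clockwise.

The navy square sits in the top-right of the first image and the top-left of the second — consistent with a whole-image 90° counter-clockwise rotation.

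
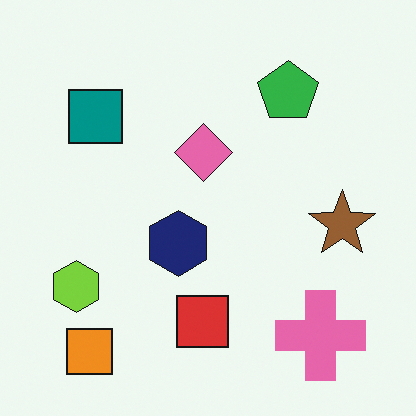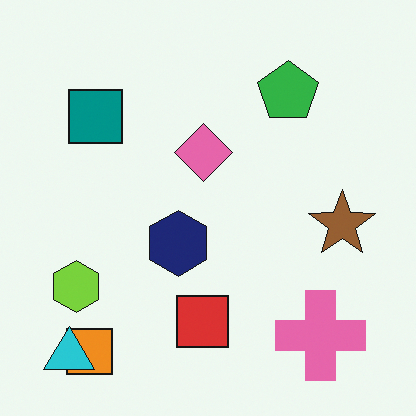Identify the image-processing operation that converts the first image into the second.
The second image is the first overlaid with an additional cyan triangle.

A cyan triangle appears in the second image that is absent from the first.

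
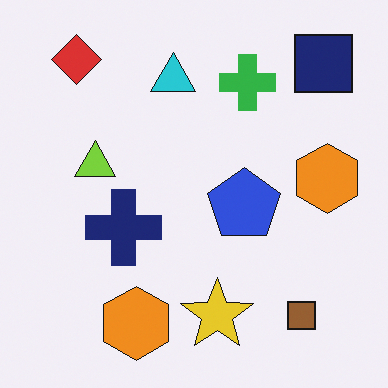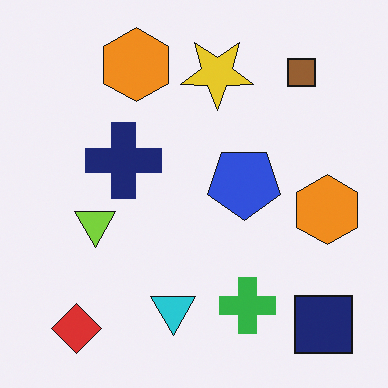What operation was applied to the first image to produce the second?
Flipped vertically (top ↔ bottom).

The red diamond is in the top-left of the first image and the bottom-left of the second — shapes on opposite sides of the horizontal midline have swapped in a mirror flip.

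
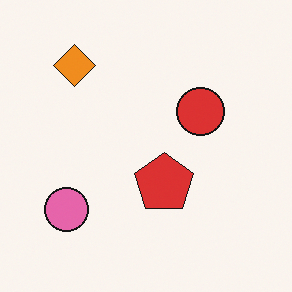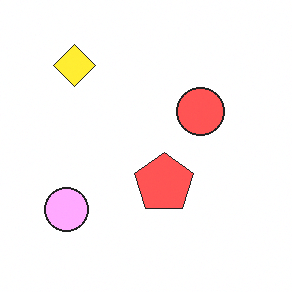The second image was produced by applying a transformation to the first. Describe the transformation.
This is the original image substantially brightened.

Every pixel — background and shapes alike — is uniformly brightened.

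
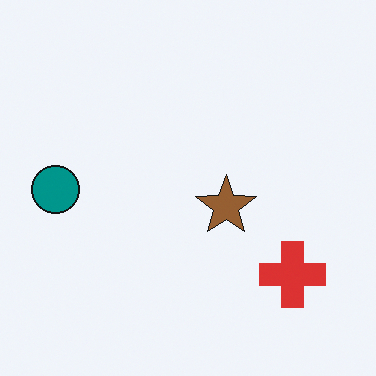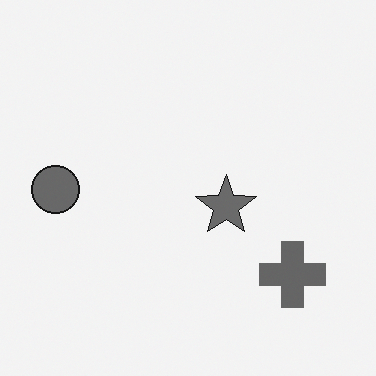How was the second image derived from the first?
The transformation is: converted to grayscale.

All color is removed — every shape is now a shade of grey.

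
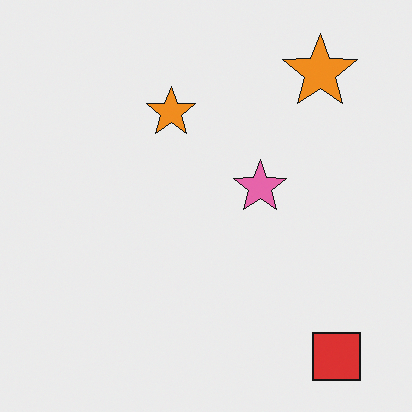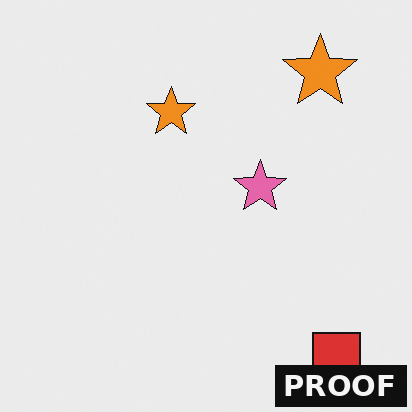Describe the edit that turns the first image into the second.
It was watermarked with the text "PROOF" in the lower-right corner.

A dark label reading "PROOF" appears in the lower-right corner.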